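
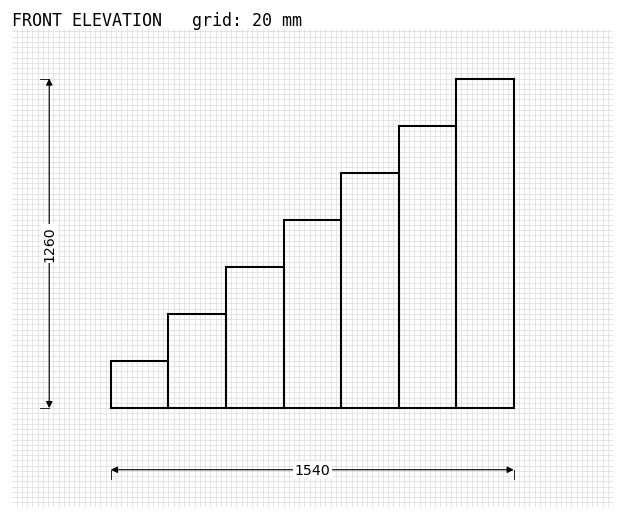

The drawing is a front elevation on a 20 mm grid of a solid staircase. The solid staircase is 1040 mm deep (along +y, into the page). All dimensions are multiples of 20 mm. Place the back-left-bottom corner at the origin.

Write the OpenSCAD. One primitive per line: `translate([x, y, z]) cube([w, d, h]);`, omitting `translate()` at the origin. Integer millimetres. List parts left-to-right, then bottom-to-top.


cube([220, 1040, 180]);
translate([220, 0, 0]) cube([220, 1040, 360]);
translate([440, 0, 0]) cube([220, 1040, 540]);
translate([660, 0, 0]) cube([220, 1040, 720]);
translate([880, 0, 0]) cube([220, 1040, 900]);
translate([1100, 0, 0]) cube([220, 1040, 1080]);
translate([1320, 0, 0]) cube([220, 1040, 1260]);


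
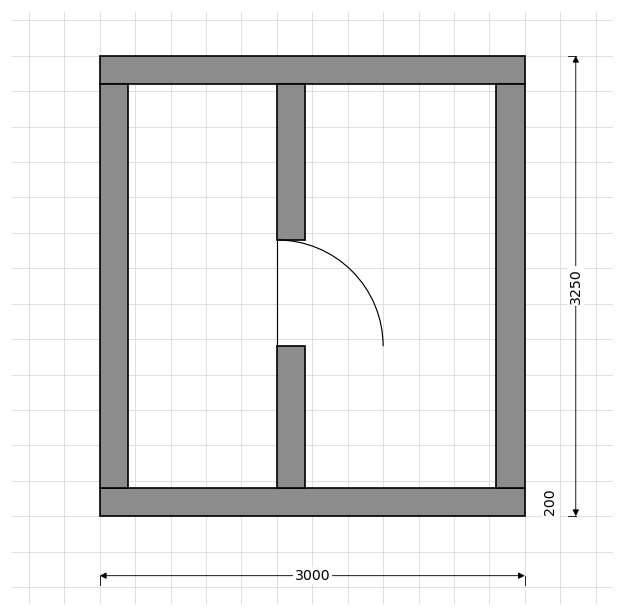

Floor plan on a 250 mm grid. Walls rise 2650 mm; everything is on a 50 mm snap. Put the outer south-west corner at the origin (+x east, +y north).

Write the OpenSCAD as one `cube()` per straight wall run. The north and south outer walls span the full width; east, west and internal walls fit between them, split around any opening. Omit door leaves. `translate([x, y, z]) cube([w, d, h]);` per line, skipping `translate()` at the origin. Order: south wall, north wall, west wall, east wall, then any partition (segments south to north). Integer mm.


cube([3000, 200, 2650]);
translate([0, 3050, 0]) cube([3000, 200, 2650]);
translate([0, 200, 0]) cube([200, 2850, 2650]);
translate([2800, 200, 0]) cube([200, 2850, 2650]);
translate([1250, 200, 0]) cube([200, 1000, 2650]);
translate([1250, 1950, 0]) cube([200, 1100, 2650]);


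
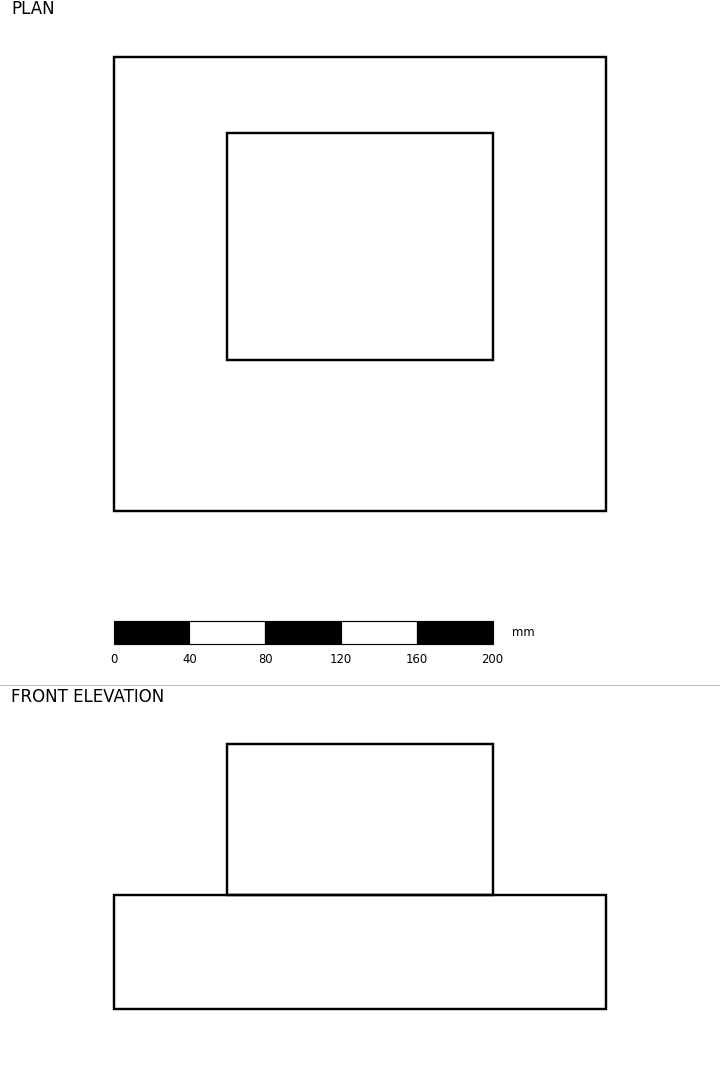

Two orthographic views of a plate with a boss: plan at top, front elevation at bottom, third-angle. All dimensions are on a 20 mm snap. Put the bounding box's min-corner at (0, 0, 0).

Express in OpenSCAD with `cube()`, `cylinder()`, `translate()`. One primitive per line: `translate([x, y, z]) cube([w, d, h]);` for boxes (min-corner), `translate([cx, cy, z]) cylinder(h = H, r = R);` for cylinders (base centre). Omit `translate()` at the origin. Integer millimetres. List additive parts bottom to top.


cube([260, 240, 60]);
translate([60, 80, 60]) cube([140, 120, 80]);


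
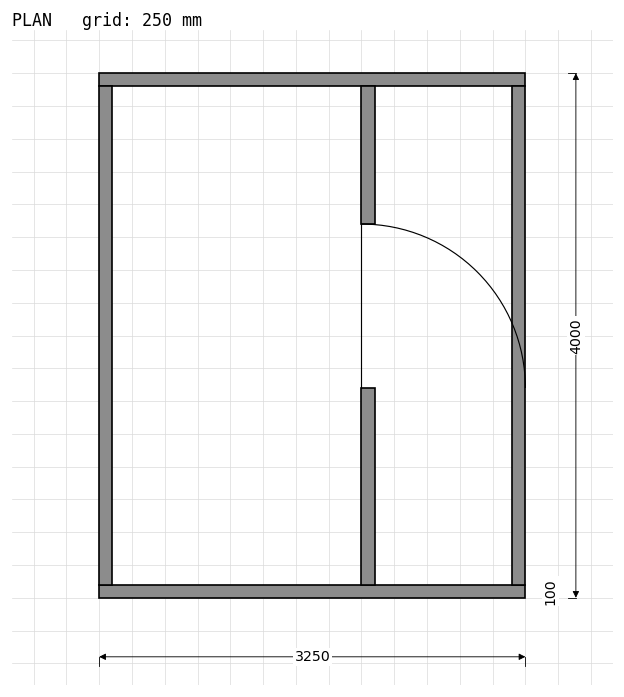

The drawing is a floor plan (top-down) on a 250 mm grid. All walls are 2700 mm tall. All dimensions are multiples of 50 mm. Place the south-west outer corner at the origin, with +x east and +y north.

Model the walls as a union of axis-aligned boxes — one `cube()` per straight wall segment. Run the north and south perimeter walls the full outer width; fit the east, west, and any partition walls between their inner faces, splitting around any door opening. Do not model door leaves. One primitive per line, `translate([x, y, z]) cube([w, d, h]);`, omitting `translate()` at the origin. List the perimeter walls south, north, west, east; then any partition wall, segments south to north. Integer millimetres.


cube([3250, 100, 2700]);
translate([0, 3900, 0]) cube([3250, 100, 2700]);
translate([0, 100, 0]) cube([100, 3800, 2700]);
translate([3150, 100, 0]) cube([100, 3800, 2700]);
translate([2000, 100, 0]) cube([100, 1500, 2700]);
translate([2000, 2850, 0]) cube([100, 1050, 2700]);


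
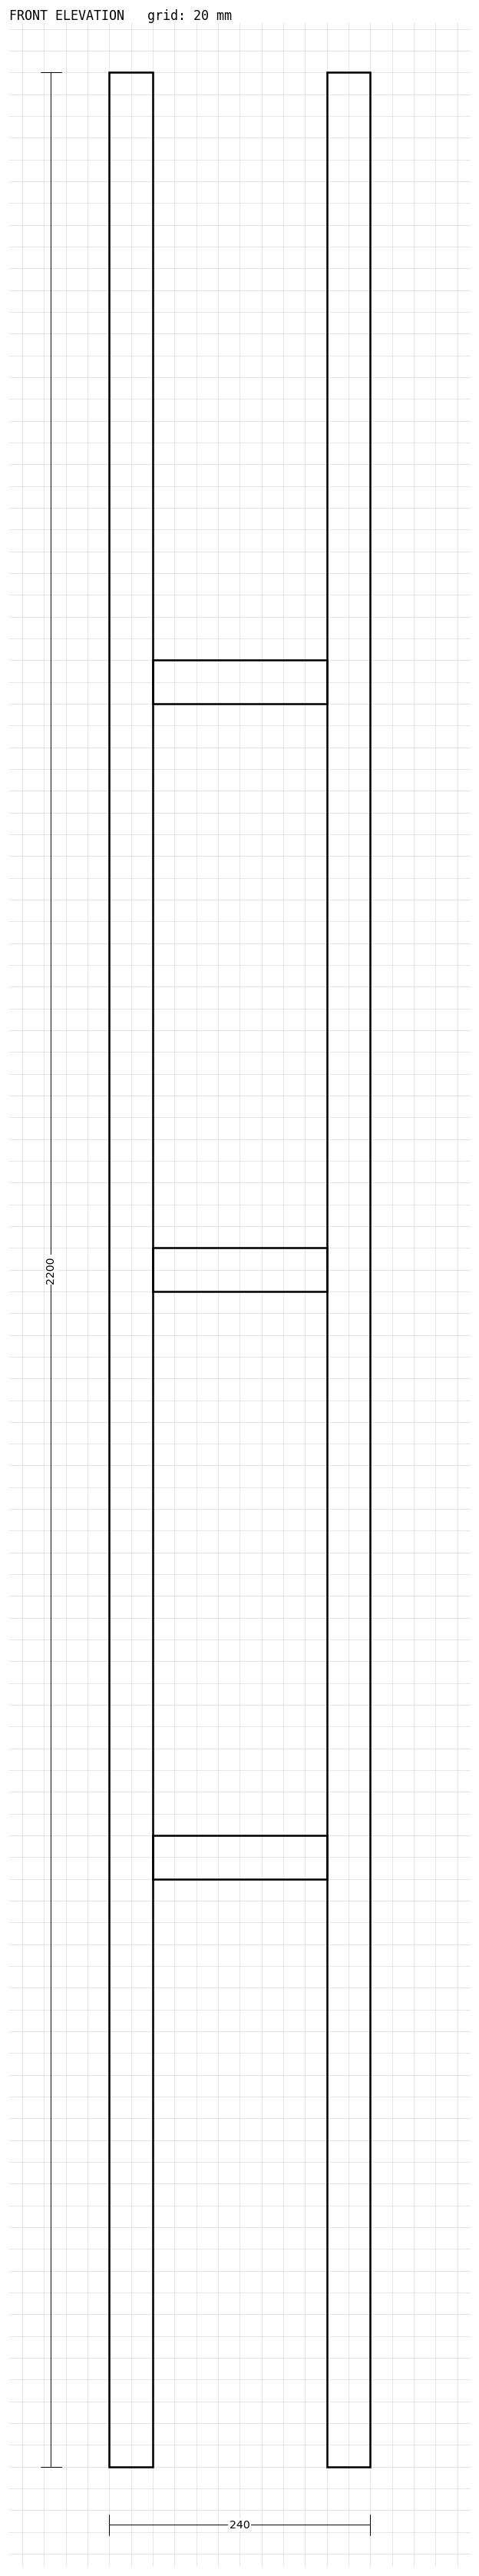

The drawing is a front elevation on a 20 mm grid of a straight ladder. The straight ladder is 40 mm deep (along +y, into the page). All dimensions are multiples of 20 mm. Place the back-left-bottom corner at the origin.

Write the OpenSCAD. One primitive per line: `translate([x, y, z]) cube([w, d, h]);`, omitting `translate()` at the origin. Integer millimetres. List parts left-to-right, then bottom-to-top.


cube([40, 40, 2200]);
translate([40, 0, 540]) cube([160, 40, 40]);
translate([40, 0, 1080]) cube([160, 40, 40]);
translate([40, 0, 1620]) cube([160, 40, 40]);
translate([200, 0, 0]) cube([40, 40, 2200]);


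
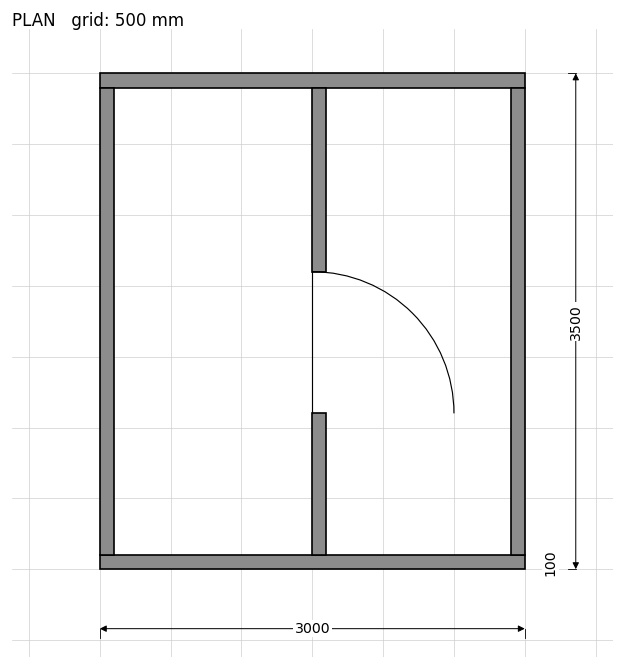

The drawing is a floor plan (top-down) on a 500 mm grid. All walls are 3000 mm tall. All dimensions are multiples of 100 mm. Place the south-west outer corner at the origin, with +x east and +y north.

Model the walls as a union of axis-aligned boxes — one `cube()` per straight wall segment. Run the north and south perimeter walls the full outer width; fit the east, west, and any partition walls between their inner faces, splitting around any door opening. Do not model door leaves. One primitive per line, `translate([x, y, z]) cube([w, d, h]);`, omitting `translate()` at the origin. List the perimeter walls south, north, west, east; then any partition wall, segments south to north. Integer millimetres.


cube([3000, 100, 3000]);
translate([0, 3400, 0]) cube([3000, 100, 3000]);
translate([0, 100, 0]) cube([100, 3300, 3000]);
translate([2900, 100, 0]) cube([100, 3300, 3000]);
translate([1500, 100, 0]) cube([100, 1000, 3000]);
translate([1500, 2100, 0]) cube([100, 1300, 3000]);


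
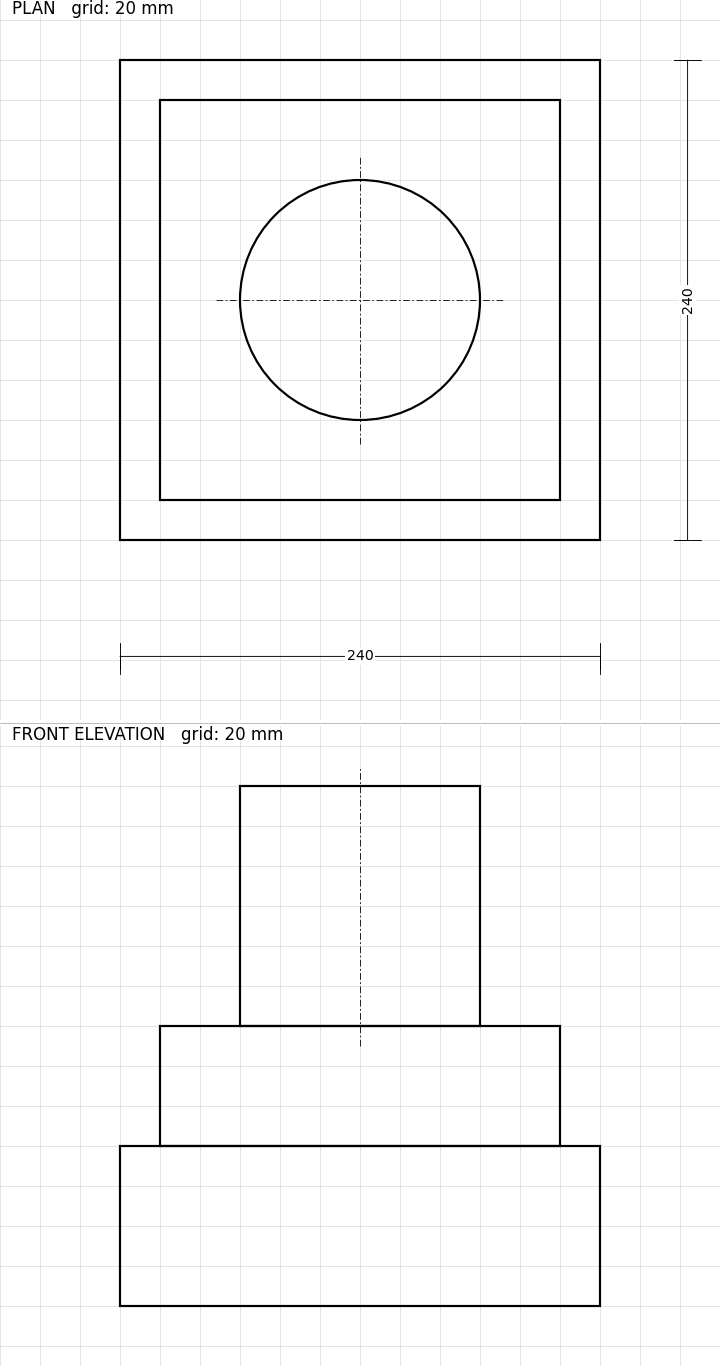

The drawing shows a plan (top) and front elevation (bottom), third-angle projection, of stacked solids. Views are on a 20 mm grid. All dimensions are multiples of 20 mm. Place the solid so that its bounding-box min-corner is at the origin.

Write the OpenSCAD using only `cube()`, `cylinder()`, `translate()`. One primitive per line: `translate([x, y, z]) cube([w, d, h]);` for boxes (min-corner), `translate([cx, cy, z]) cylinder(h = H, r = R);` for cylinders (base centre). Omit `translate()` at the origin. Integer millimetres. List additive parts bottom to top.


cube([240, 240, 80]);
translate([20, 20, 80]) cube([200, 200, 60]);
translate([120, 120, 140]) cylinder(h = 120, r = 60);


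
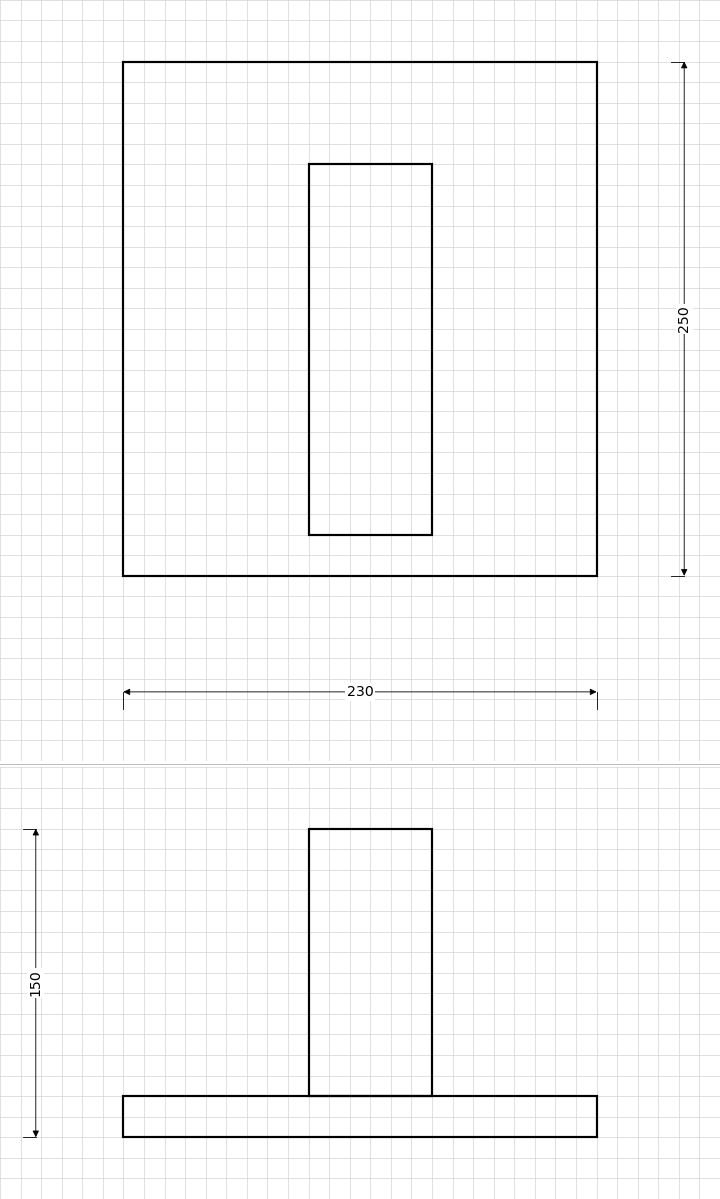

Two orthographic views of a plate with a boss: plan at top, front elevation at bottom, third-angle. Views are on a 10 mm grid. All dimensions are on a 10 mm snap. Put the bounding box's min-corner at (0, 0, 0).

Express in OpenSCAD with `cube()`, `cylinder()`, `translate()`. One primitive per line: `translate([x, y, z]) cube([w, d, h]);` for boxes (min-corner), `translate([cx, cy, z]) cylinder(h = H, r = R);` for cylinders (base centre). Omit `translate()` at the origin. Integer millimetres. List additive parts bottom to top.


cube([230, 250, 20]);
translate([90, 20, 20]) cube([60, 180, 130]);


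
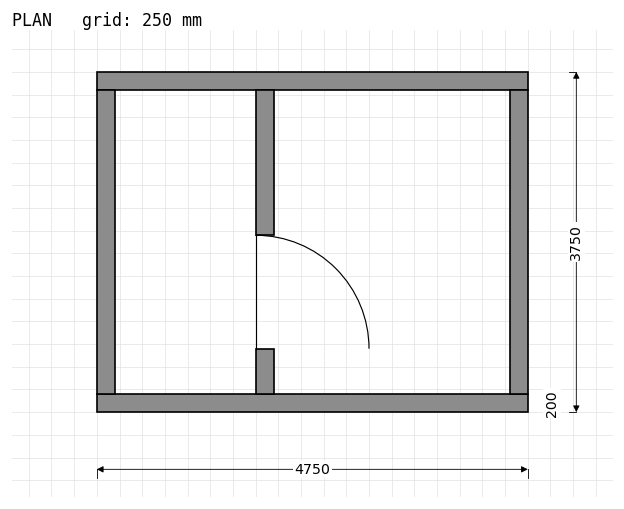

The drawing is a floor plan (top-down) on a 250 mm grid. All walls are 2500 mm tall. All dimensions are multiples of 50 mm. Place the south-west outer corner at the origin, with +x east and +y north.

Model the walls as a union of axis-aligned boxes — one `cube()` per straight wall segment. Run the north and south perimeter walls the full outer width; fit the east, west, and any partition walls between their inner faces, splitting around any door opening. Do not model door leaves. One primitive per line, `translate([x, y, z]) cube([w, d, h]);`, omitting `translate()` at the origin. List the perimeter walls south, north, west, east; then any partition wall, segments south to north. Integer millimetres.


cube([4750, 200, 2500]);
translate([0, 3550, 0]) cube([4750, 200, 2500]);
translate([0, 200, 0]) cube([200, 3350, 2500]);
translate([4550, 200, 0]) cube([200, 3350, 2500]);
translate([1750, 200, 0]) cube([200, 500, 2500]);
translate([1750, 1950, 0]) cube([200, 1600, 2500]);


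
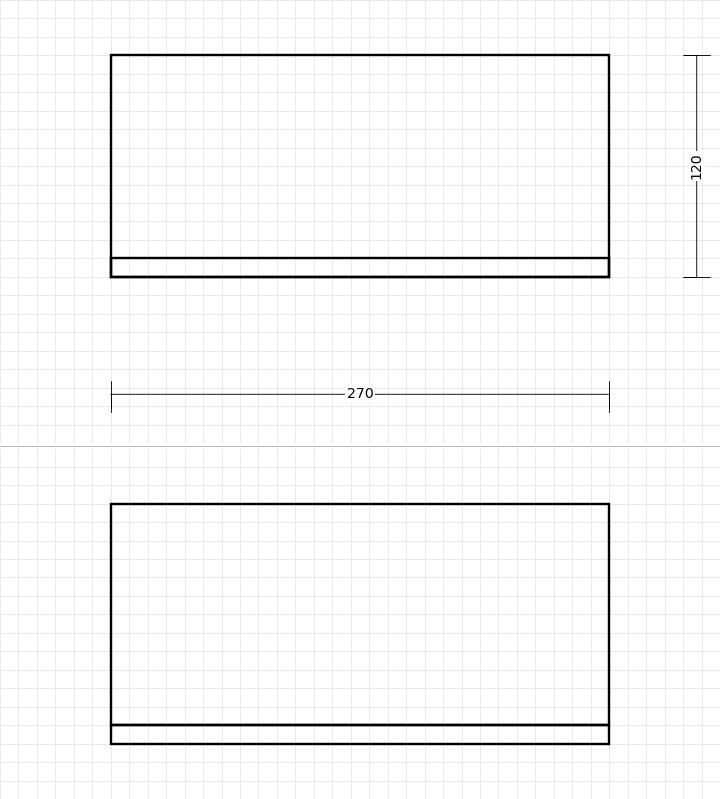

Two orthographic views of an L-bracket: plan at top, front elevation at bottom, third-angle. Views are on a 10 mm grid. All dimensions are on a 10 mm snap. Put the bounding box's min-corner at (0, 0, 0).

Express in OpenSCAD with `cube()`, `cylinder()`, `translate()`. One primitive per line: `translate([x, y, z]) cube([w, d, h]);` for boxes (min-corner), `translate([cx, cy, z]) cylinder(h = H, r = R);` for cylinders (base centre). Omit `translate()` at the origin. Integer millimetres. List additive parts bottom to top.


cube([270, 120, 10]);
translate([0, 0, 10]) cube([270, 10, 120]);


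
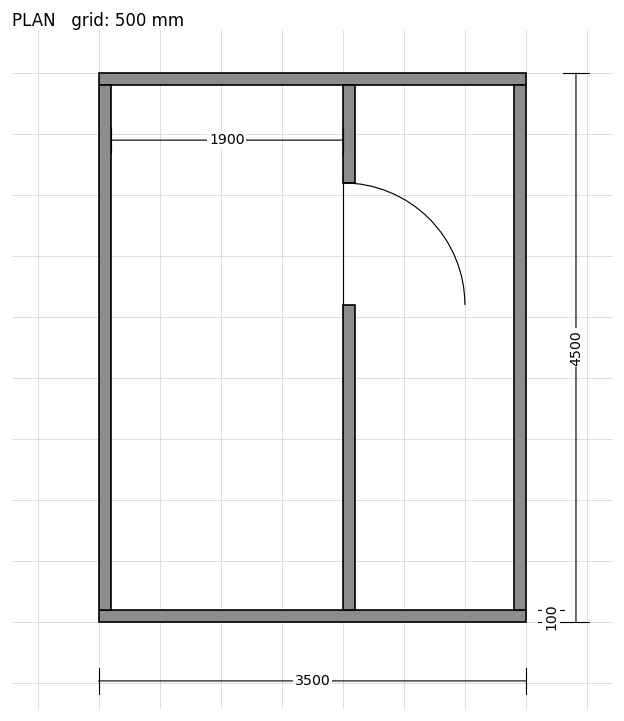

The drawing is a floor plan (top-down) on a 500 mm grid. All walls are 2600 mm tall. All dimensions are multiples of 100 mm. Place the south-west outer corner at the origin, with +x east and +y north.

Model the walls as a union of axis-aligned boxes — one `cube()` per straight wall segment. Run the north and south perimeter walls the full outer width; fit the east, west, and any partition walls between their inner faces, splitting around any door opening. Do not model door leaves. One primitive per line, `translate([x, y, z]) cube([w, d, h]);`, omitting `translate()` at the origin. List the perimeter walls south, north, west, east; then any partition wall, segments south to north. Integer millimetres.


cube([3500, 100, 2600]);
translate([0, 4400, 0]) cube([3500, 100, 2600]);
translate([0, 100, 0]) cube([100, 4300, 2600]);
translate([3400, 100, 0]) cube([100, 4300, 2600]);
translate([2000, 100, 0]) cube([100, 2500, 2600]);
translate([2000, 3600, 0]) cube([100, 800, 2600]);


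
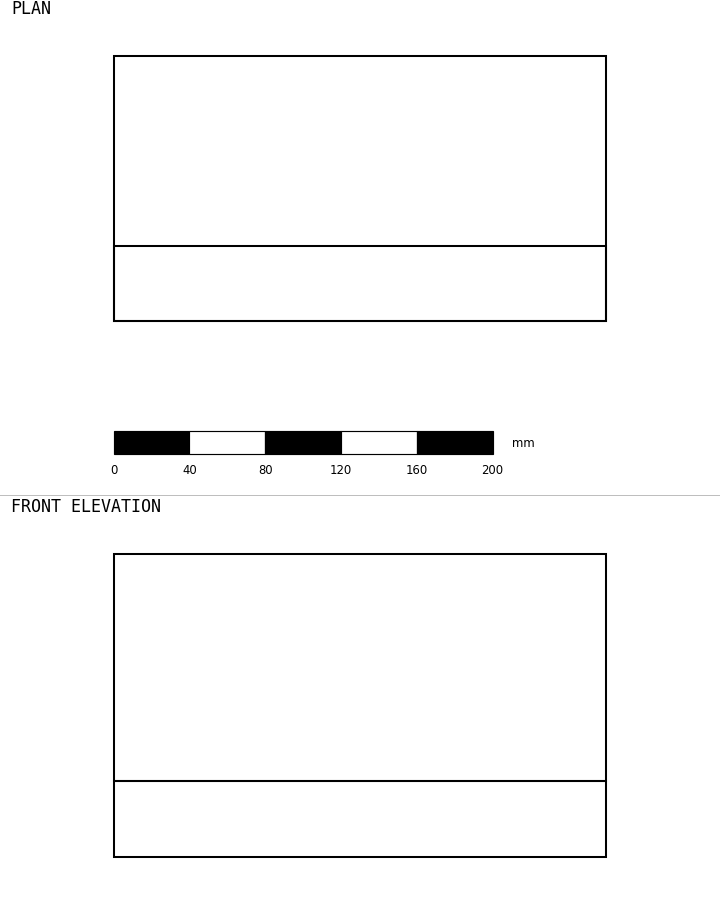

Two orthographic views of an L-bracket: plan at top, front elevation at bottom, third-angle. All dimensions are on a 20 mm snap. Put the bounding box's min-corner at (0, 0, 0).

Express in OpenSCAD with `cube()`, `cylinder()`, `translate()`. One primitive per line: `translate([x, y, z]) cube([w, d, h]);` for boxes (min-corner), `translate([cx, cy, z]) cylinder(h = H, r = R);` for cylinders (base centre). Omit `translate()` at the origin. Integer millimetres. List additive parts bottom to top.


cube([260, 140, 40]);
translate([0, 0, 40]) cube([260, 40, 120]);


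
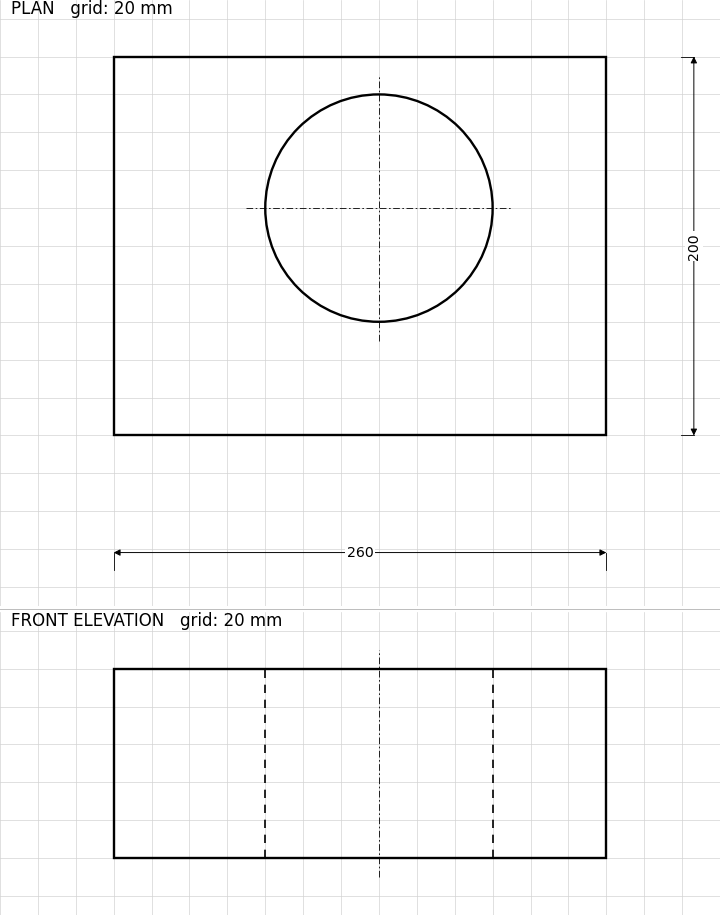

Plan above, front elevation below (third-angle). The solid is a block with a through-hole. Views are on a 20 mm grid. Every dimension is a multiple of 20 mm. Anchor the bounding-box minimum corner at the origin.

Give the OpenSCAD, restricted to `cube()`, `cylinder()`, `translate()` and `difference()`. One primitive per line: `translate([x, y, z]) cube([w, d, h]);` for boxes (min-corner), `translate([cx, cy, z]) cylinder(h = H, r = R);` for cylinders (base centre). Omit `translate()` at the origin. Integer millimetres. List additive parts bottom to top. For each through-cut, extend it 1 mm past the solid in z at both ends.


difference() {
  cube([260, 200, 100]);
  translate([140, 120, -1]) cylinder(h = 102, r = 60);
}


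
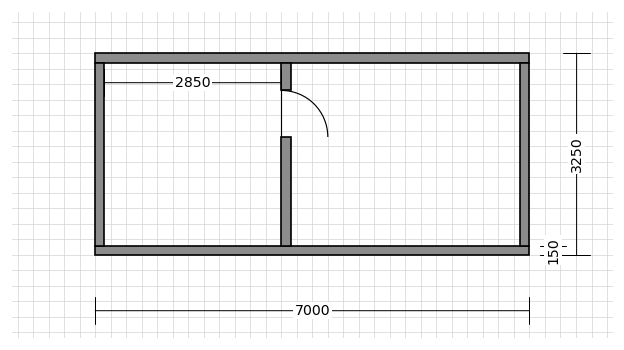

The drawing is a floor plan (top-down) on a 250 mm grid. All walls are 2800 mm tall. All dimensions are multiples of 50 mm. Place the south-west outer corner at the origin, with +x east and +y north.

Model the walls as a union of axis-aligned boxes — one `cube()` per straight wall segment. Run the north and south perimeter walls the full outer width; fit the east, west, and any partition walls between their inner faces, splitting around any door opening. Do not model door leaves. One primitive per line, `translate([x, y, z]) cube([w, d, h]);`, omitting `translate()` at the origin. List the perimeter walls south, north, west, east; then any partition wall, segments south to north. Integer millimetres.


cube([7000, 150, 2800]);
translate([0, 3100, 0]) cube([7000, 150, 2800]);
translate([0, 150, 0]) cube([150, 2950, 2800]);
translate([6850, 150, 0]) cube([150, 2950, 2800]);
translate([3000, 150, 0]) cube([150, 1750, 2800]);
translate([3000, 2650, 0]) cube([150, 450, 2800]);


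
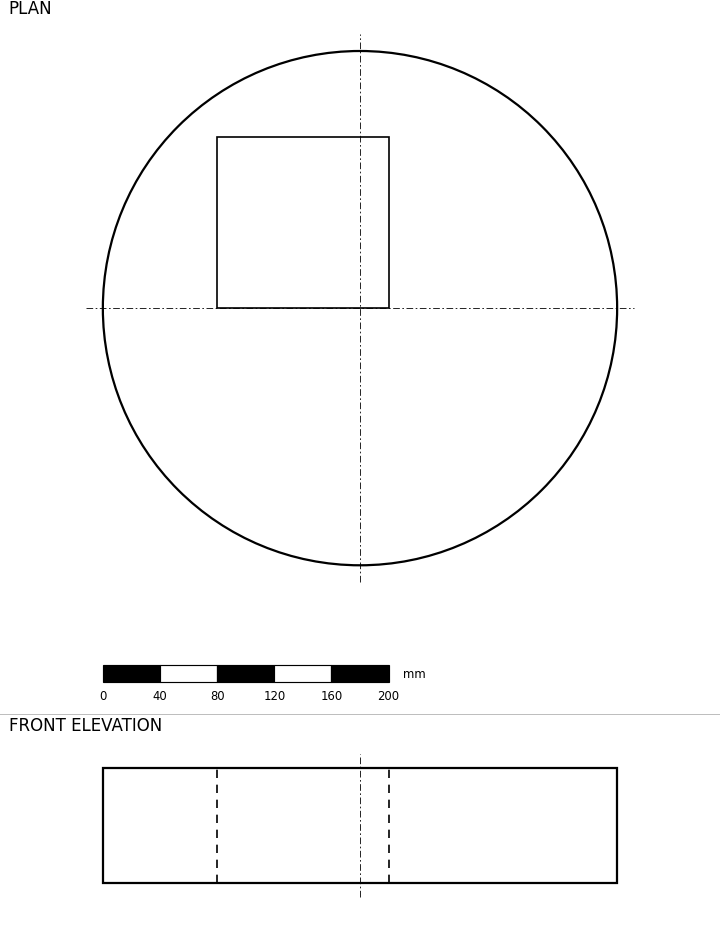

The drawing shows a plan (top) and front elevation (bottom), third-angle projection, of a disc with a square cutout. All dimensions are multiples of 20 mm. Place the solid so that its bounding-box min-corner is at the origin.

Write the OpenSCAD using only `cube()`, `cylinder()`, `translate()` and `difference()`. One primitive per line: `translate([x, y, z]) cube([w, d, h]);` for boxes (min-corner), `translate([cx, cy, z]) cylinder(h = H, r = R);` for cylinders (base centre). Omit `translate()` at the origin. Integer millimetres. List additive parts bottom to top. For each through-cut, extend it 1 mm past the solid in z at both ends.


difference() {
  translate([180, 180, 0]) cylinder(h = 80, r = 180);
  translate([80, 180, -1]) cube([120, 120, 82]);
}


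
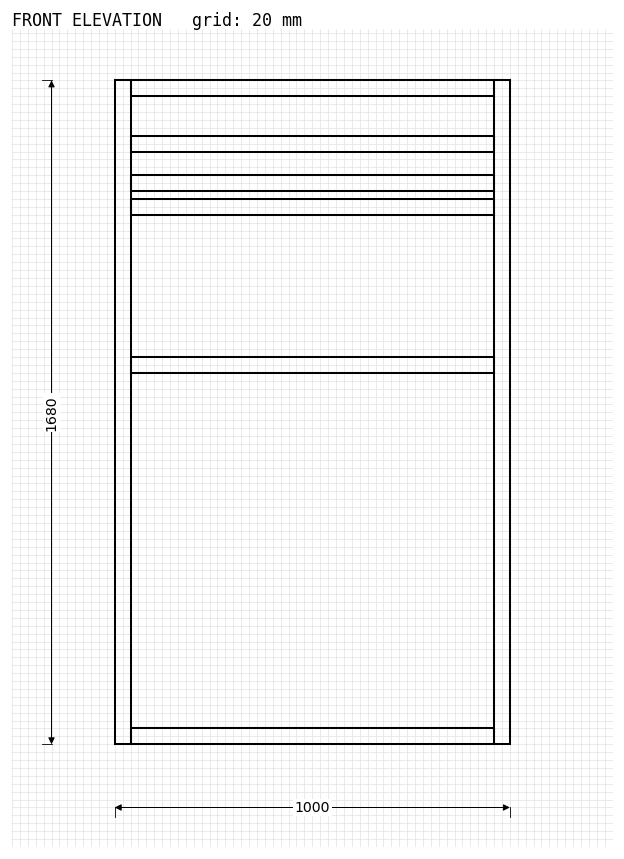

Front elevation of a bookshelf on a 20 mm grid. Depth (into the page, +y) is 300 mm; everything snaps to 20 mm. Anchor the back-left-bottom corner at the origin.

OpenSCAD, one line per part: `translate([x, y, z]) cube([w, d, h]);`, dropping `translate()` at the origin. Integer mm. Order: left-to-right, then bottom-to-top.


cube([40, 300, 1680]);
translate([40, 0, 0]) cube([920, 300, 40]);
translate([40, 0, 940]) cube([920, 300, 40]);
translate([40, 0, 1340]) cube([920, 300, 40]);
translate([40, 0, 1400]) cube([920, 300, 40]);
translate([40, 0, 1500]) cube([920, 300, 40]);
translate([40, 0, 1640]) cube([920, 300, 40]);
translate([960, 0, 0]) cube([40, 300, 1680]);


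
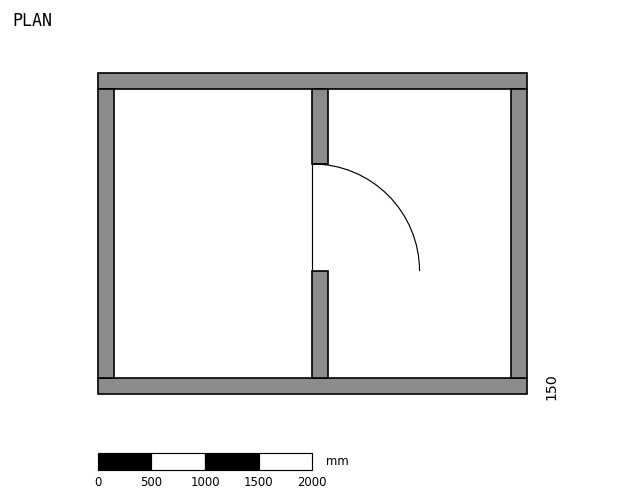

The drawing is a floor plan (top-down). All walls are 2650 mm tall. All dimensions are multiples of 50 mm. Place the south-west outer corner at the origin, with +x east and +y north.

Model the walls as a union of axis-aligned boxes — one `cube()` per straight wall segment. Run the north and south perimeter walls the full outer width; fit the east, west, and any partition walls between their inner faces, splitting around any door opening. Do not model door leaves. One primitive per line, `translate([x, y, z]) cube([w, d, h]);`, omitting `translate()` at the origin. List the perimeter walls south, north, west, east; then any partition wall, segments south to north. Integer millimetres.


cube([4000, 150, 2650]);
translate([0, 2850, 0]) cube([4000, 150, 2650]);
translate([0, 150, 0]) cube([150, 2700, 2650]);
translate([3850, 150, 0]) cube([150, 2700, 2650]);
translate([2000, 150, 0]) cube([150, 1000, 2650]);
translate([2000, 2150, 0]) cube([150, 700, 2650]);


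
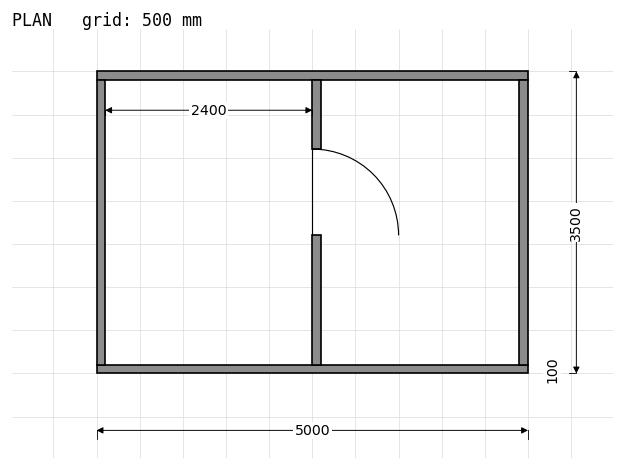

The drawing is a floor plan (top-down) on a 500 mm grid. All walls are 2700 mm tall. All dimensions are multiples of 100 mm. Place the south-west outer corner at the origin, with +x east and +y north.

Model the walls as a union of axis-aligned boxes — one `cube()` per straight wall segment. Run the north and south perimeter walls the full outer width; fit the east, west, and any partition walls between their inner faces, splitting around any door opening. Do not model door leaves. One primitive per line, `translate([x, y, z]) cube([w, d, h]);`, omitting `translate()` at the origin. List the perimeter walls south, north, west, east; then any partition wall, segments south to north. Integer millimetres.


cube([5000, 100, 2700]);
translate([0, 3400, 0]) cube([5000, 100, 2700]);
translate([0, 100, 0]) cube([100, 3300, 2700]);
translate([4900, 100, 0]) cube([100, 3300, 2700]);
translate([2500, 100, 0]) cube([100, 1500, 2700]);
translate([2500, 2600, 0]) cube([100, 800, 2700]);


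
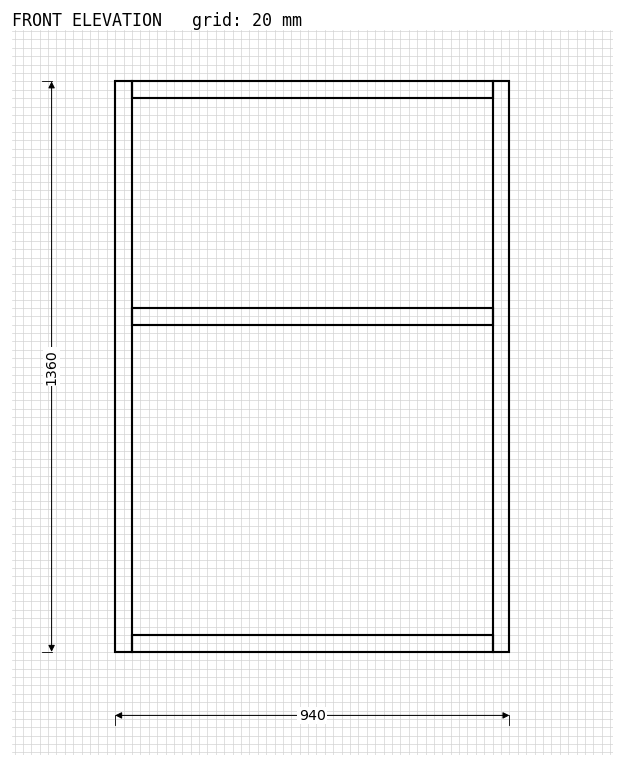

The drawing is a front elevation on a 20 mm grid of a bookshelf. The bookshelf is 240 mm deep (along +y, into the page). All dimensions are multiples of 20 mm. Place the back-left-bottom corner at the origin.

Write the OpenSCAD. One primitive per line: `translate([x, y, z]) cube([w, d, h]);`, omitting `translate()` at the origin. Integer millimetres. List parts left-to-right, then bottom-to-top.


cube([40, 240, 1360]);
translate([40, 0, 0]) cube([860, 240, 40]);
translate([40, 0, 780]) cube([860, 240, 40]);
translate([40, 0, 1320]) cube([860, 240, 40]);
translate([900, 0, 0]) cube([40, 240, 1360]);


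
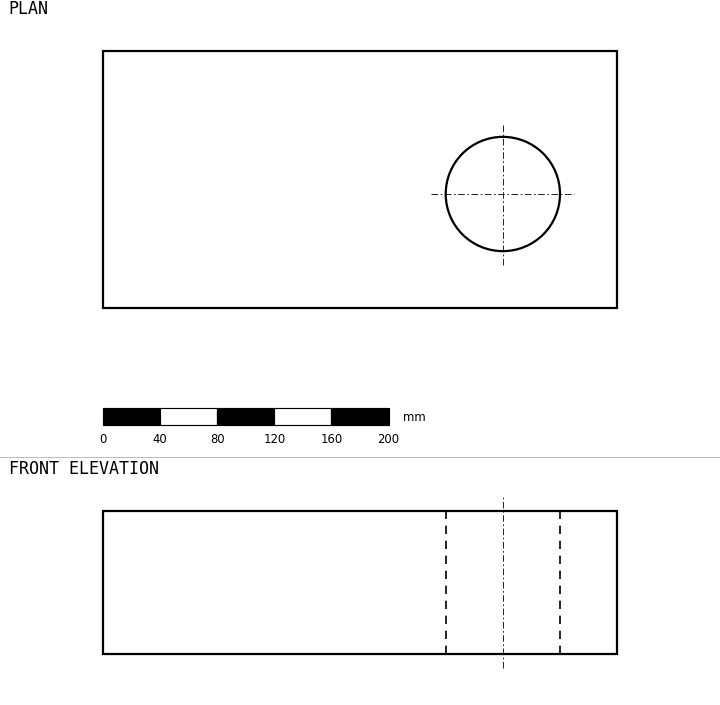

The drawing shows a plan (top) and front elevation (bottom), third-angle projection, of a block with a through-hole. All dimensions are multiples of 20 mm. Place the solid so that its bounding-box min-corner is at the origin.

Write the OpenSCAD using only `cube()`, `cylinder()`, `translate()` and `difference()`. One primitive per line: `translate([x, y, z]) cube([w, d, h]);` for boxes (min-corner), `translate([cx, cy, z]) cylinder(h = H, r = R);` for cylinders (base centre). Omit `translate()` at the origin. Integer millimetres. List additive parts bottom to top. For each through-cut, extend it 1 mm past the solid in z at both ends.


difference() {
  cube([360, 180, 100]);
  translate([280, 80, -1]) cylinder(h = 102, r = 40);
}


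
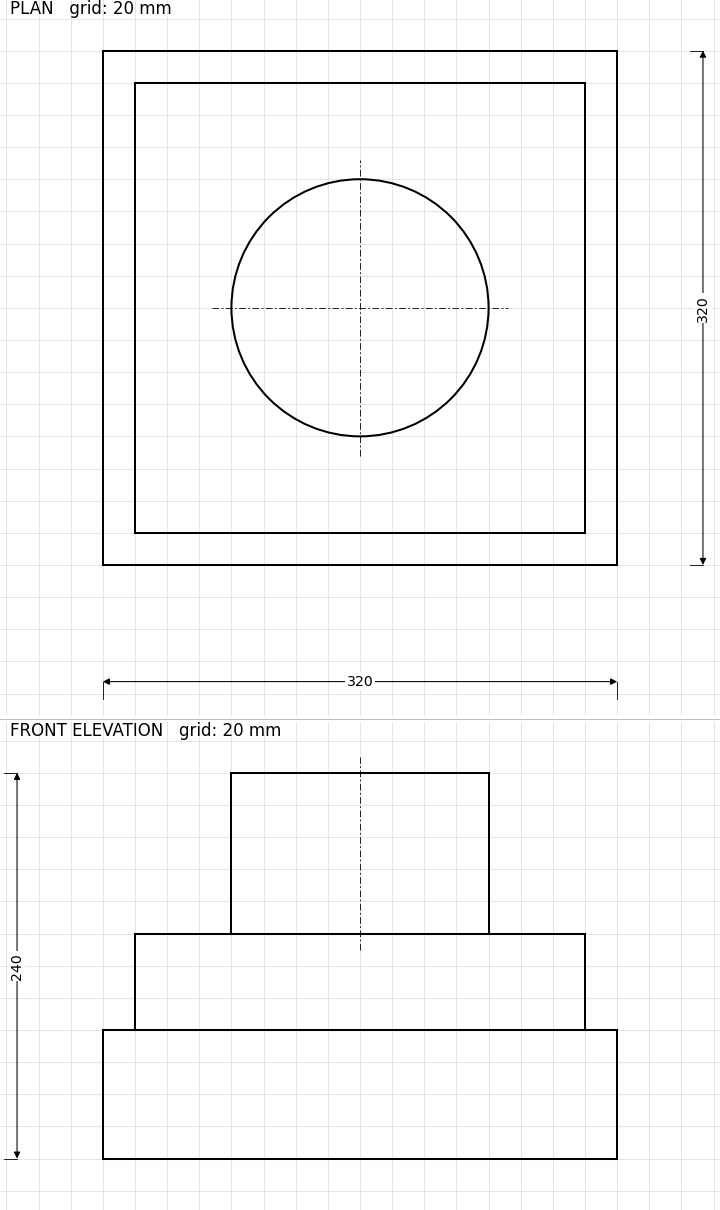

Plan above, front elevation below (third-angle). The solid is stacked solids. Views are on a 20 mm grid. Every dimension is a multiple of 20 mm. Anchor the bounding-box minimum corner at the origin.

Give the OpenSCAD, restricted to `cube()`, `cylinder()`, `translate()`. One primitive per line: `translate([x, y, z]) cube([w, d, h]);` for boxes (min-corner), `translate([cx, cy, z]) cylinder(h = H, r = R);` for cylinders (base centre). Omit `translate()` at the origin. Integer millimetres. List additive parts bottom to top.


cube([320, 320, 80]);
translate([20, 20, 80]) cube([280, 280, 60]);
translate([160, 160, 140]) cylinder(h = 100, r = 80);


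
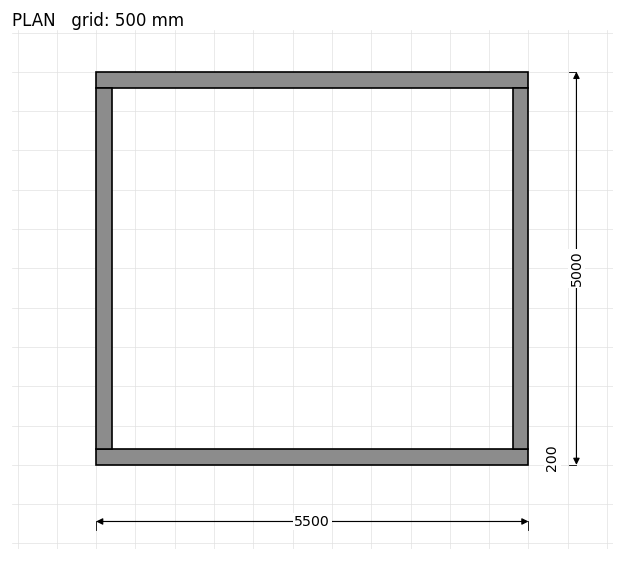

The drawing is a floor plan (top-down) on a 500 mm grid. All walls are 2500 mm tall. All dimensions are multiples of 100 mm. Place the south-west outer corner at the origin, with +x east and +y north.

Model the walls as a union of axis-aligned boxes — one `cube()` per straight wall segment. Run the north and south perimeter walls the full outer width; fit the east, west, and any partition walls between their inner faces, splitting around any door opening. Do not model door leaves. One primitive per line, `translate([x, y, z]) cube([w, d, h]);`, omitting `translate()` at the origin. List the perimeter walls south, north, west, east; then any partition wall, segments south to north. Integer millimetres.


cube([5500, 200, 2500]);
translate([0, 4800, 0]) cube([5500, 200, 2500]);
translate([0, 200, 0]) cube([200, 4600, 2500]);
translate([5300, 200, 0]) cube([200, 4600, 2500]);


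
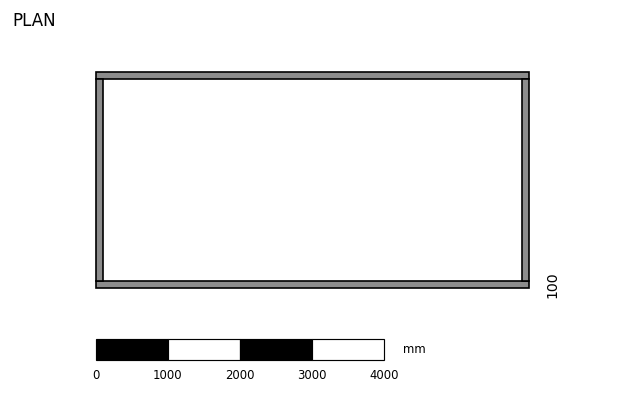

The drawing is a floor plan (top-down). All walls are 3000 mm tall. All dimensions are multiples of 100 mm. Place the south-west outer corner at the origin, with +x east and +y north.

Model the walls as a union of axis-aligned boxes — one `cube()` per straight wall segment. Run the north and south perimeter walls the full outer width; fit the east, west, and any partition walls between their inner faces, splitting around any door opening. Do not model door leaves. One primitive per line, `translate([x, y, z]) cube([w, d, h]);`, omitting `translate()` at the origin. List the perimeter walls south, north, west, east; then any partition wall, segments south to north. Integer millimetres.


cube([6000, 100, 3000]);
translate([0, 2900, 0]) cube([6000, 100, 3000]);
translate([0, 100, 0]) cube([100, 2800, 3000]);
translate([5900, 100, 0]) cube([100, 2800, 3000]);


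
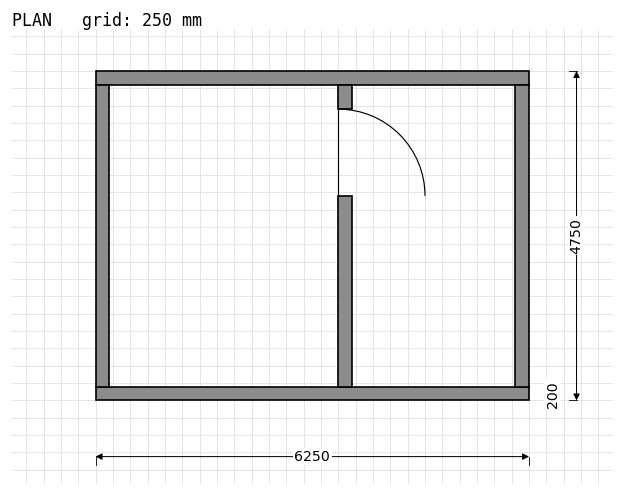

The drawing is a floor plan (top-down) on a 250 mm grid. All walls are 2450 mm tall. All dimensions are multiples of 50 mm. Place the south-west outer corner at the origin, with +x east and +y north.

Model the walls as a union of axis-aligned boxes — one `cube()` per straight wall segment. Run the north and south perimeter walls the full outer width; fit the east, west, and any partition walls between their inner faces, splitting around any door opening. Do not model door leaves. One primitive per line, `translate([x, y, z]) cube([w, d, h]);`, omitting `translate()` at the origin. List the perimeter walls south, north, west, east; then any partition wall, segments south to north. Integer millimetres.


cube([6250, 200, 2450]);
translate([0, 4550, 0]) cube([6250, 200, 2450]);
translate([0, 200, 0]) cube([200, 4350, 2450]);
translate([6050, 200, 0]) cube([200, 4350, 2450]);
translate([3500, 200, 0]) cube([200, 2750, 2450]);
translate([3500, 4200, 0]) cube([200, 350, 2450]);


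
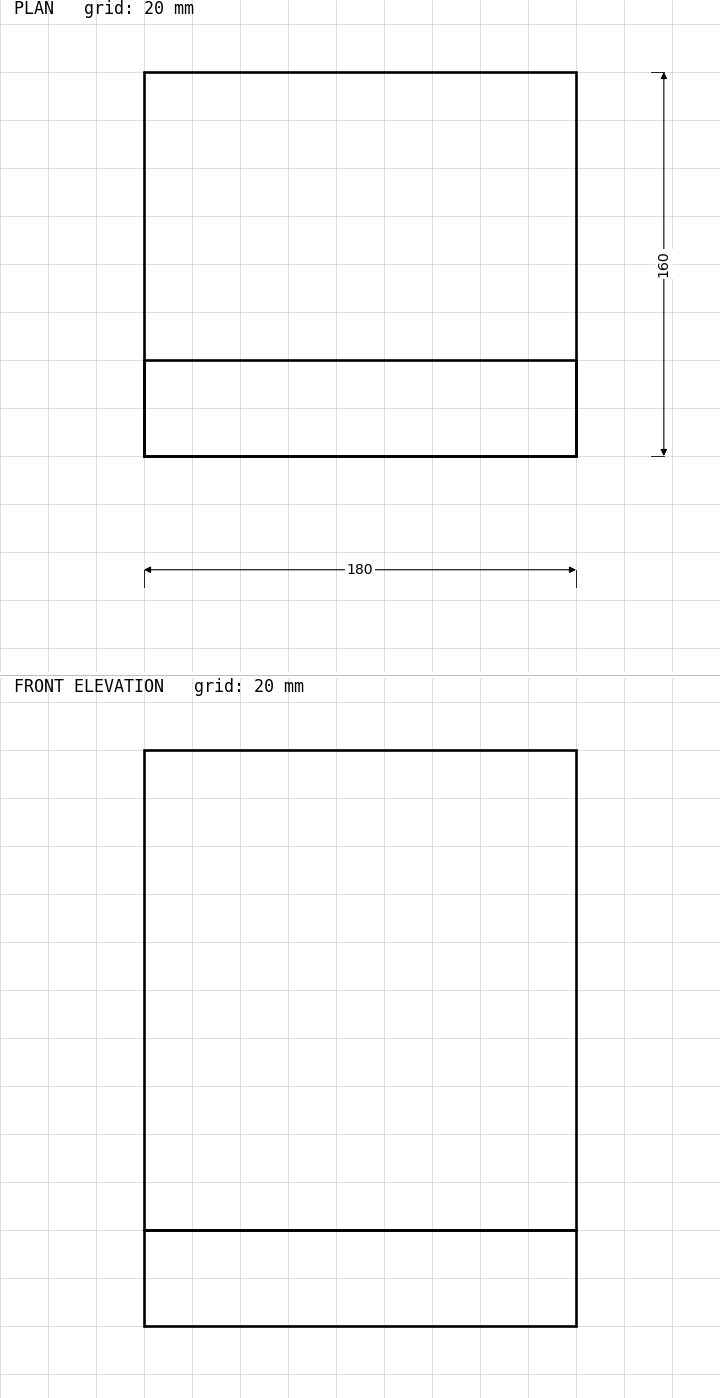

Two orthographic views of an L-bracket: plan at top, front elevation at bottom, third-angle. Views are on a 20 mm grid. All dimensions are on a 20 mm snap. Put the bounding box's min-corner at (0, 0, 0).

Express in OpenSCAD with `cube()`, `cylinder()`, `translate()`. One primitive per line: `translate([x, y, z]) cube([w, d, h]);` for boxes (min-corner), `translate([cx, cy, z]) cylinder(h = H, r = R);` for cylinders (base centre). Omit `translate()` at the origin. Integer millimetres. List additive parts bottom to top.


cube([180, 160, 40]);
translate([0, 0, 40]) cube([180, 40, 200]);


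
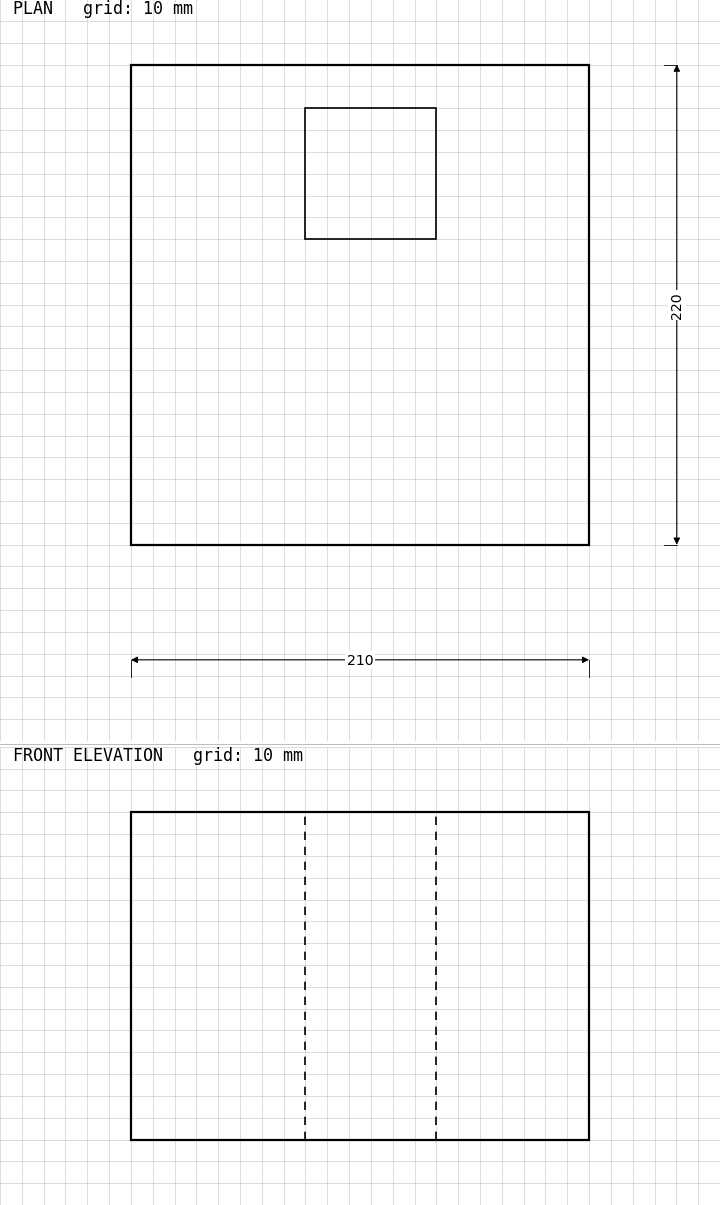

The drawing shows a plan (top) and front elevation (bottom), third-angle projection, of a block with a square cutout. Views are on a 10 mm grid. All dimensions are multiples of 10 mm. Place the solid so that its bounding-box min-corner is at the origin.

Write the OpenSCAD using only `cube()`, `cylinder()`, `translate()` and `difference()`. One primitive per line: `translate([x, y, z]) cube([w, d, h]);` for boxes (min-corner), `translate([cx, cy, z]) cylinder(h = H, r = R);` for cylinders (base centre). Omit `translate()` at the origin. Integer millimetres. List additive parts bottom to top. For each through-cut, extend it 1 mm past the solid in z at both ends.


difference() {
  cube([210, 220, 150]);
  translate([80, 140, -1]) cube([60, 60, 152]);
}


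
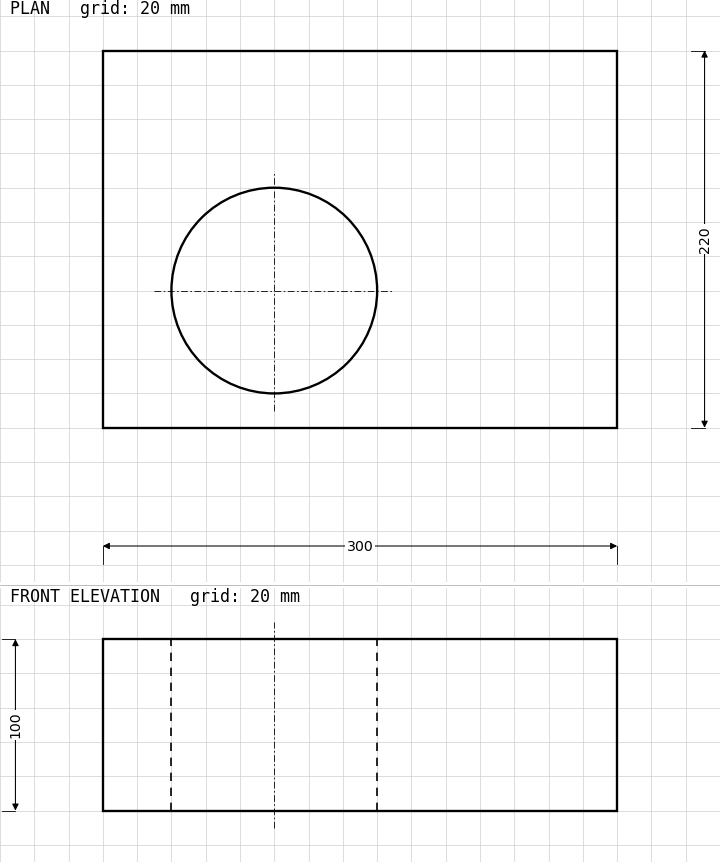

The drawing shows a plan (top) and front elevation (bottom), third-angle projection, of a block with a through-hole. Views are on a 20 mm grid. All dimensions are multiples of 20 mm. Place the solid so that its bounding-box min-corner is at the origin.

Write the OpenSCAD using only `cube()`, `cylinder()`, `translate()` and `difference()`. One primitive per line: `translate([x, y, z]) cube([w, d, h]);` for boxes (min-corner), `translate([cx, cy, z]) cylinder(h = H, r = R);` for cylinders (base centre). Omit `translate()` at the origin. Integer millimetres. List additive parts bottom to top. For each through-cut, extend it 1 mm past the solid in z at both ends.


difference() {
  cube([300, 220, 100]);
  translate([100, 80, -1]) cylinder(h = 102, r = 60);
}


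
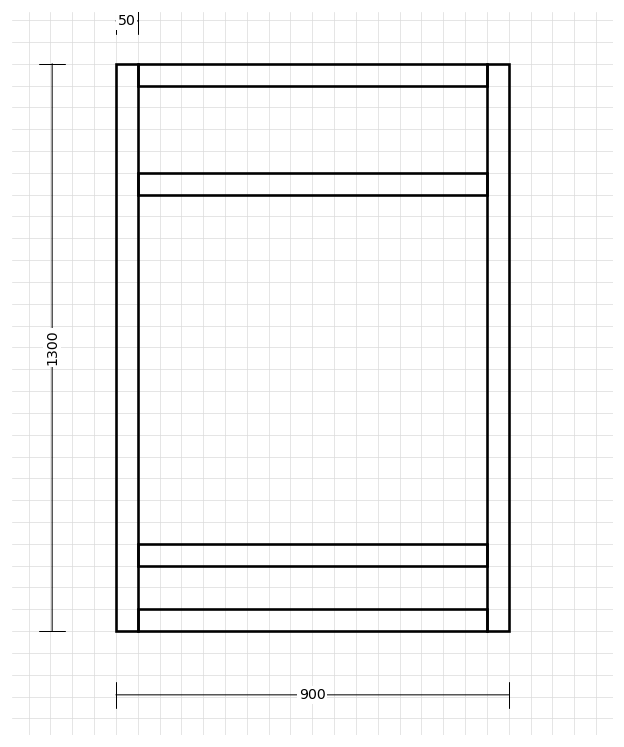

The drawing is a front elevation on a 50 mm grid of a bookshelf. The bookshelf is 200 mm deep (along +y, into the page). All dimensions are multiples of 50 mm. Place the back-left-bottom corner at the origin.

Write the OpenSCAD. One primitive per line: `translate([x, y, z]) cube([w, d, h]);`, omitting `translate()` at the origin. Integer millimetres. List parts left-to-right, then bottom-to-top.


cube([50, 200, 1300]);
translate([50, 0, 0]) cube([800, 200, 50]);
translate([50, 0, 150]) cube([800, 200, 50]);
translate([50, 0, 1000]) cube([800, 200, 50]);
translate([50, 0, 1250]) cube([800, 200, 50]);
translate([850, 0, 0]) cube([50, 200, 1300]);


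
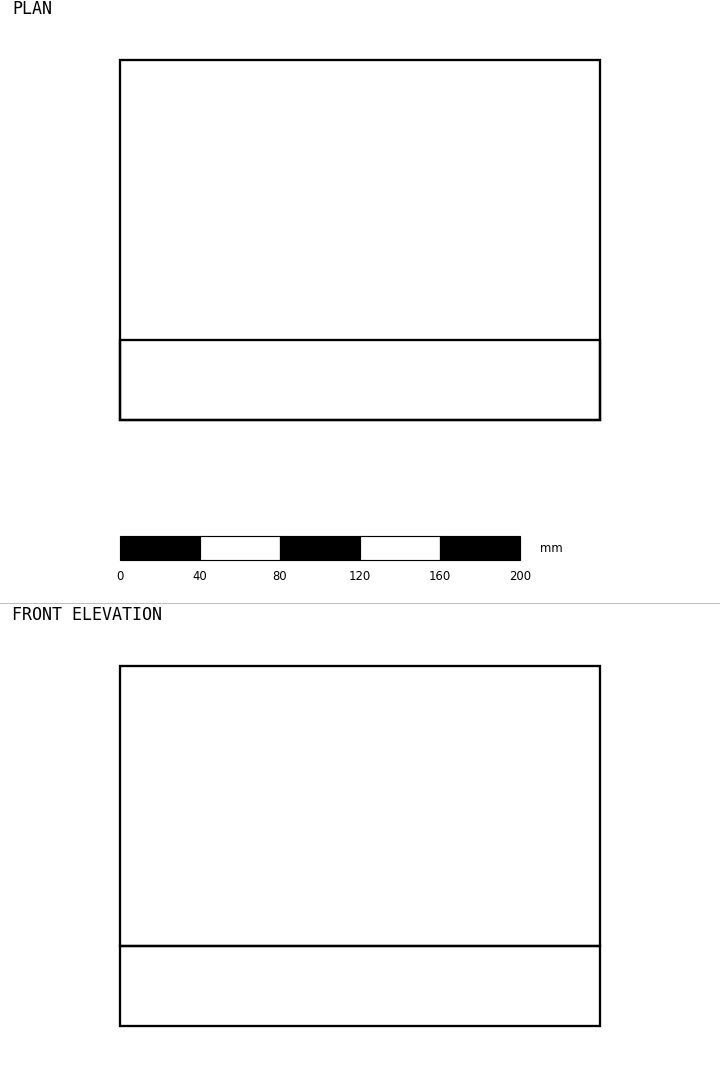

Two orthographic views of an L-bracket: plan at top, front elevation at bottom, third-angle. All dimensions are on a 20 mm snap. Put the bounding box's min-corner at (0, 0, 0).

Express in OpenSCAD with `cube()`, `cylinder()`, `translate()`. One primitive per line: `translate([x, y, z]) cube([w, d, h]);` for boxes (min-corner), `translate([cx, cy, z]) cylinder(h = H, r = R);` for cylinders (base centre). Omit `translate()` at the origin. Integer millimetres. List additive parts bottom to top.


cube([240, 180, 40]);
translate([0, 0, 40]) cube([240, 40, 140]);


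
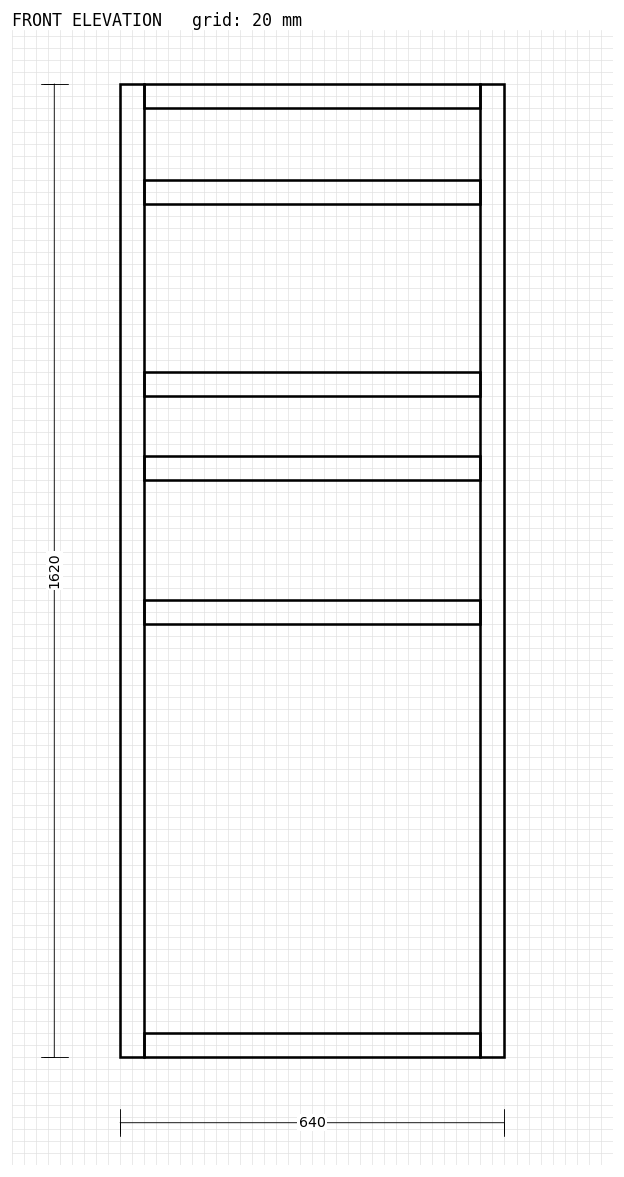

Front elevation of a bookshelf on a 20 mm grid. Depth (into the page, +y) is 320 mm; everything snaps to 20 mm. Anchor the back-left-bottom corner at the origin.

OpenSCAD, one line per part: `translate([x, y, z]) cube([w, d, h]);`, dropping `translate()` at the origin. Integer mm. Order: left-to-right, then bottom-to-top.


cube([40, 320, 1620]);
translate([40, 0, 0]) cube([560, 320, 40]);
translate([40, 0, 720]) cube([560, 320, 40]);
translate([40, 0, 960]) cube([560, 320, 40]);
translate([40, 0, 1100]) cube([560, 320, 40]);
translate([40, 0, 1420]) cube([560, 320, 40]);
translate([40, 0, 1580]) cube([560, 320, 40]);
translate([600, 0, 0]) cube([40, 320, 1620]);


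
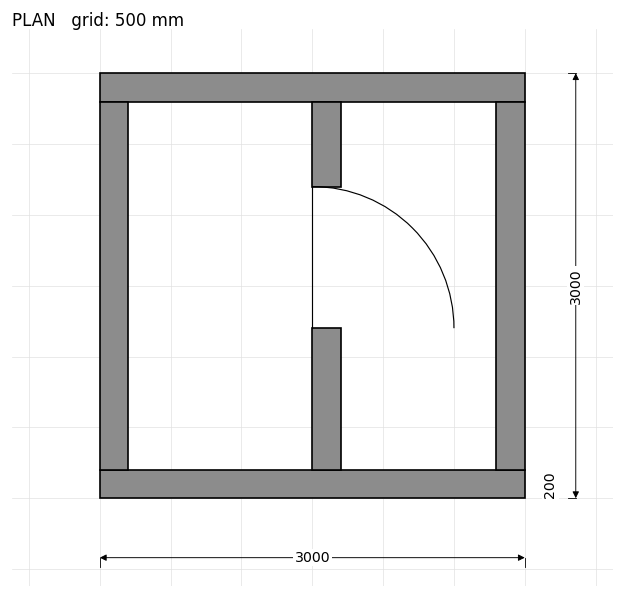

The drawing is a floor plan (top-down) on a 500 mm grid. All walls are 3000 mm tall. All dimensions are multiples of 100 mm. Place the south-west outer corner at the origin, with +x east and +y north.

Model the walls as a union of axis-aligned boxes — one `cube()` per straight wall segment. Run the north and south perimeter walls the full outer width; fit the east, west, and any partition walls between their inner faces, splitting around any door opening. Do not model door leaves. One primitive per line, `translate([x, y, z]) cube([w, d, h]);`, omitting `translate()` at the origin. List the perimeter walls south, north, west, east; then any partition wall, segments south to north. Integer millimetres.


cube([3000, 200, 3000]);
translate([0, 2800, 0]) cube([3000, 200, 3000]);
translate([0, 200, 0]) cube([200, 2600, 3000]);
translate([2800, 200, 0]) cube([200, 2600, 3000]);
translate([1500, 200, 0]) cube([200, 1000, 3000]);
translate([1500, 2200, 0]) cube([200, 600, 3000]);


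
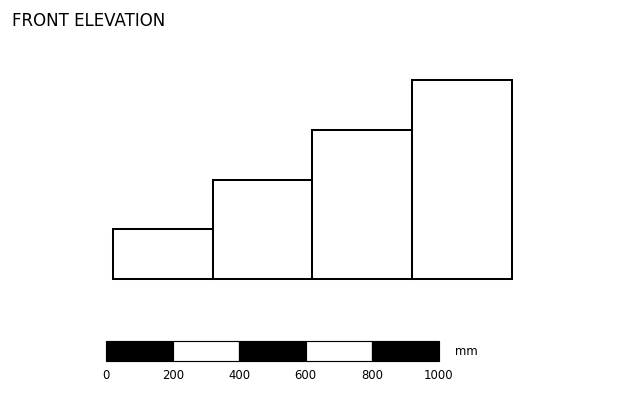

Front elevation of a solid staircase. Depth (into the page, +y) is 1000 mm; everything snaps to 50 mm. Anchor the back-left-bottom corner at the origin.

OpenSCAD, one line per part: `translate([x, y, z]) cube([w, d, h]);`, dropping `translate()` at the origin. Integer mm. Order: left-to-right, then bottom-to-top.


cube([300, 1000, 150]);
translate([300, 0, 0]) cube([300, 1000, 300]);
translate([600, 0, 0]) cube([300, 1000, 450]);
translate([900, 0, 0]) cube([300, 1000, 600]);


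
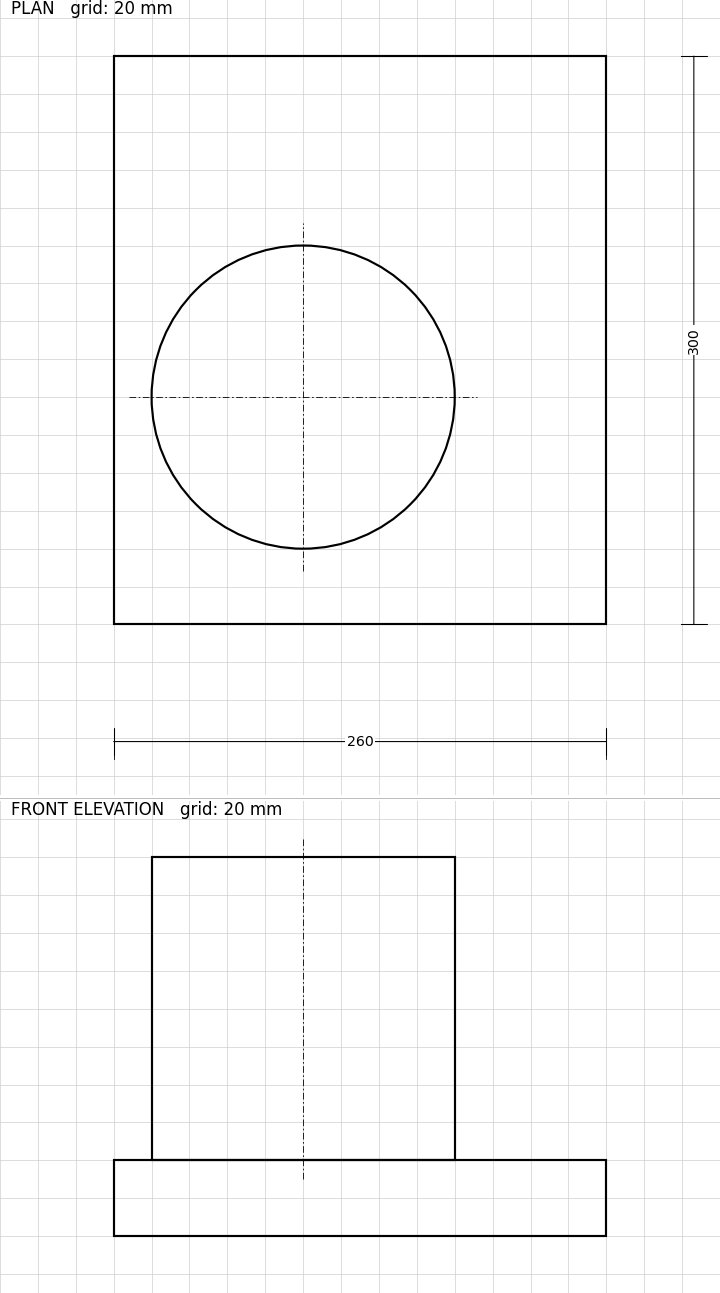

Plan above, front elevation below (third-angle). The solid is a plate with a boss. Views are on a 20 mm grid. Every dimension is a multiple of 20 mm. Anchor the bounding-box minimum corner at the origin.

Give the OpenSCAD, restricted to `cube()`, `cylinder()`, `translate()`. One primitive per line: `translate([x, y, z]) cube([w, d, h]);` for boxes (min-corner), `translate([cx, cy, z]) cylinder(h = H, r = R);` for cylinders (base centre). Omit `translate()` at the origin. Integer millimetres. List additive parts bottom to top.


cube([260, 300, 40]);
translate([100, 120, 40]) cylinder(h = 160, r = 80);


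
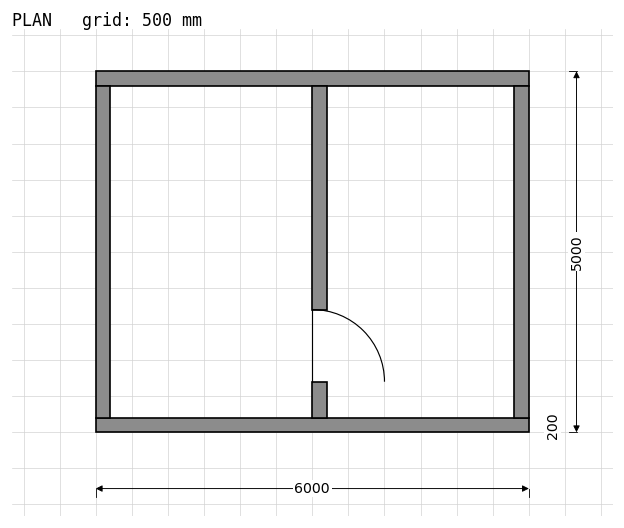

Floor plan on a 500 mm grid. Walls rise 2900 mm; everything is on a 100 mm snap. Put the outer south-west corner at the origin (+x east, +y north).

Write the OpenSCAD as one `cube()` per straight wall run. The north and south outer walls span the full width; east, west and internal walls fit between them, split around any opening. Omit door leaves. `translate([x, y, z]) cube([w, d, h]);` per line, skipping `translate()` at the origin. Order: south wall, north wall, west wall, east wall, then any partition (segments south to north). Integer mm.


cube([6000, 200, 2900]);
translate([0, 4800, 0]) cube([6000, 200, 2900]);
translate([0, 200, 0]) cube([200, 4600, 2900]);
translate([5800, 200, 0]) cube([200, 4600, 2900]);
translate([3000, 200, 0]) cube([200, 500, 2900]);
translate([3000, 1700, 0]) cube([200, 3100, 2900]);


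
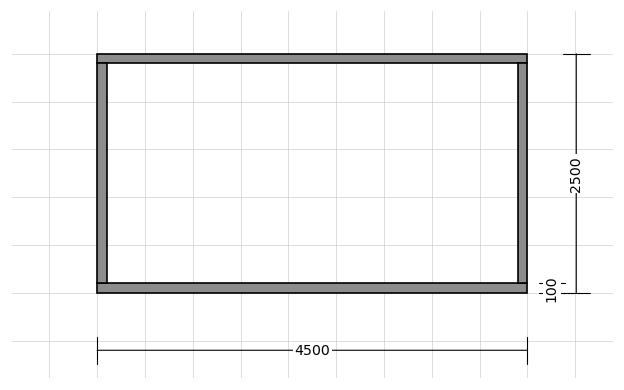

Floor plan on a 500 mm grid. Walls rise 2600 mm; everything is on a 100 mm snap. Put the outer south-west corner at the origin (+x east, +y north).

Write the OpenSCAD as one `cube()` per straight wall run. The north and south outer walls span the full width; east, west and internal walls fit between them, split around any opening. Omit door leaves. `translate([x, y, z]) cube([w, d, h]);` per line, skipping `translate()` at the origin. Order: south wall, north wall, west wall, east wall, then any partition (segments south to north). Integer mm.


cube([4500, 100, 2600]);
translate([0, 2400, 0]) cube([4500, 100, 2600]);
translate([0, 100, 0]) cube([100, 2300, 2600]);
translate([4400, 100, 0]) cube([100, 2300, 2600]);


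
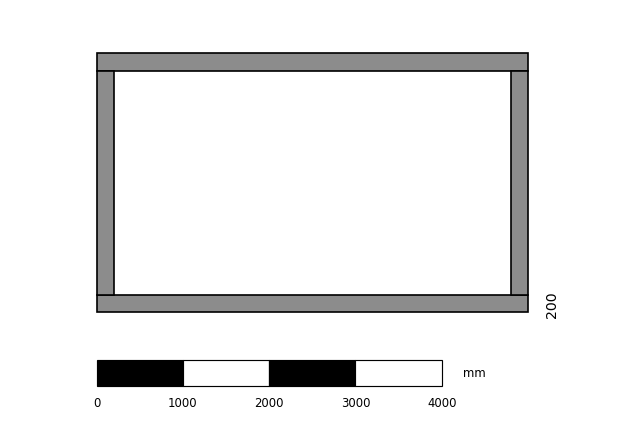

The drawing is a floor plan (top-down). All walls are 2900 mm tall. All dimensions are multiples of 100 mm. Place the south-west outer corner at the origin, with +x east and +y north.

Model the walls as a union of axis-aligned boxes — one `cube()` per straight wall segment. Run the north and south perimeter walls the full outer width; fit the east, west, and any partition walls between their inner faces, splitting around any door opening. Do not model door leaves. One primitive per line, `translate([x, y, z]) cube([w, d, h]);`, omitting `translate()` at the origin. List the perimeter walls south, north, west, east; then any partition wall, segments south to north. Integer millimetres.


cube([5000, 200, 2900]);
translate([0, 2800, 0]) cube([5000, 200, 2900]);
translate([0, 200, 0]) cube([200, 2600, 2900]);
translate([4800, 200, 0]) cube([200, 2600, 2900]);


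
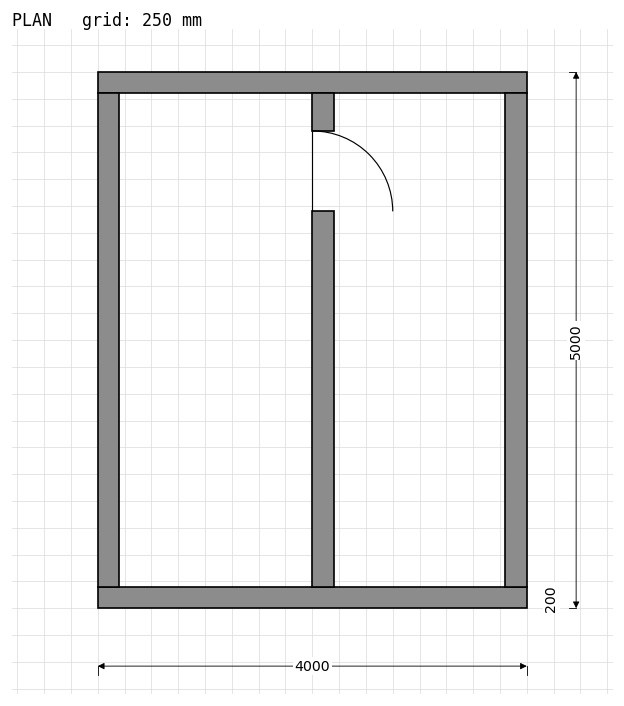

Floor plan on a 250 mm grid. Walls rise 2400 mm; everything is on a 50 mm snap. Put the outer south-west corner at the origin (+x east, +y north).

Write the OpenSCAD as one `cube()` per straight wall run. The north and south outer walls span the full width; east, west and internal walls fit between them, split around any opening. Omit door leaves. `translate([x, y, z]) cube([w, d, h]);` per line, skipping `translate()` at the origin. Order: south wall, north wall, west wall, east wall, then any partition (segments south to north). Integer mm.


cube([4000, 200, 2400]);
translate([0, 4800, 0]) cube([4000, 200, 2400]);
translate([0, 200, 0]) cube([200, 4600, 2400]);
translate([3800, 200, 0]) cube([200, 4600, 2400]);
translate([2000, 200, 0]) cube([200, 3500, 2400]);
translate([2000, 4450, 0]) cube([200, 350, 2400]);


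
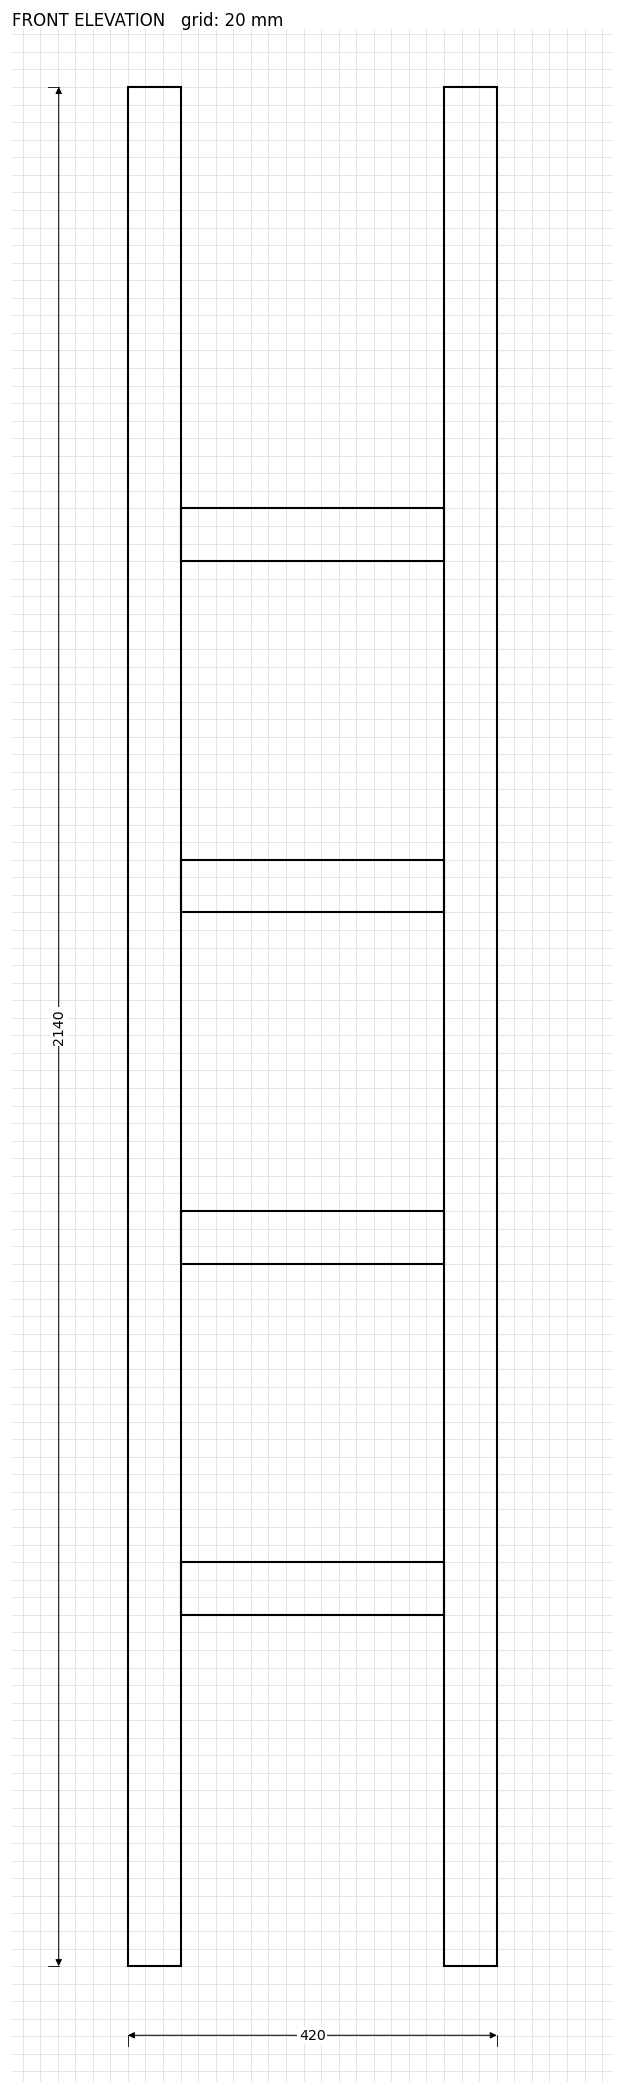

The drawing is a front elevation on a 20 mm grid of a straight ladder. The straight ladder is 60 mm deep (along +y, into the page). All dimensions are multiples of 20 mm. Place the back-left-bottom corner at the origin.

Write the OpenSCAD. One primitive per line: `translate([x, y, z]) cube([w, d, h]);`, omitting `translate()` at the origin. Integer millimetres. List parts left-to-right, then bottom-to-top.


cube([60, 60, 2140]);
translate([60, 0, 400]) cube([300, 60, 60]);
translate([60, 0, 800]) cube([300, 60, 60]);
translate([60, 0, 1200]) cube([300, 60, 60]);
translate([60, 0, 1600]) cube([300, 60, 60]);
translate([360, 0, 0]) cube([60, 60, 2140]);
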